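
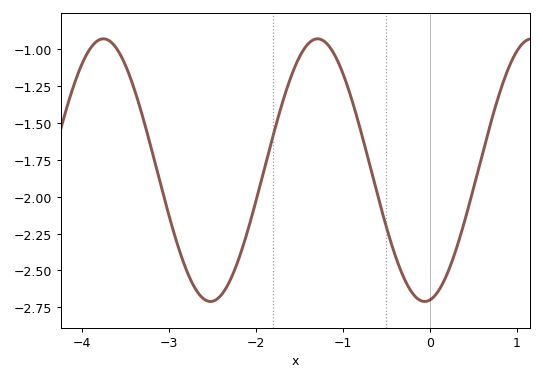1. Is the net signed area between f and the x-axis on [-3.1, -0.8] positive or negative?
negative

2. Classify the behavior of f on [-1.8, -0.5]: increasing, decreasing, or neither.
neither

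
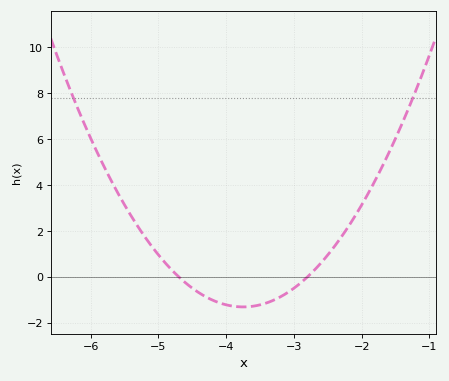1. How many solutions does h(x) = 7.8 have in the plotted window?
2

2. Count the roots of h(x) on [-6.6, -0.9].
2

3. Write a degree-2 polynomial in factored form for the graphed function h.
y = 1.45(x + 4.7)(x + 2.8)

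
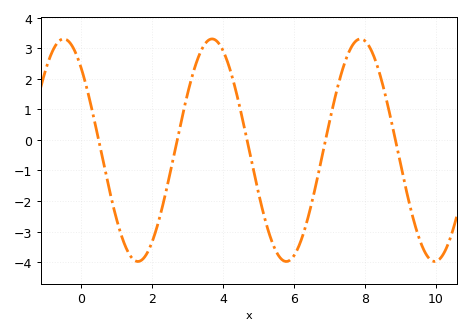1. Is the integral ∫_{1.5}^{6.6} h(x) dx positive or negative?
negative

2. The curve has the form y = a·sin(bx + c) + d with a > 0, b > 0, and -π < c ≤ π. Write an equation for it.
y = 3.64sin(1.5x + 2.3) - 0.34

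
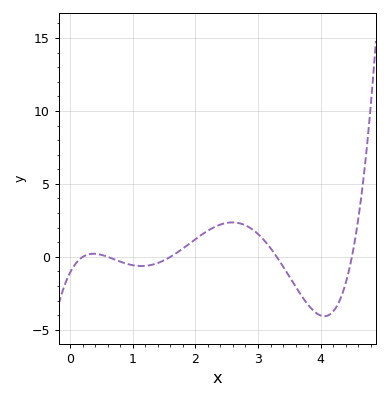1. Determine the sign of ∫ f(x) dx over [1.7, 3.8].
positive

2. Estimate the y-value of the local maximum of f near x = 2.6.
2.5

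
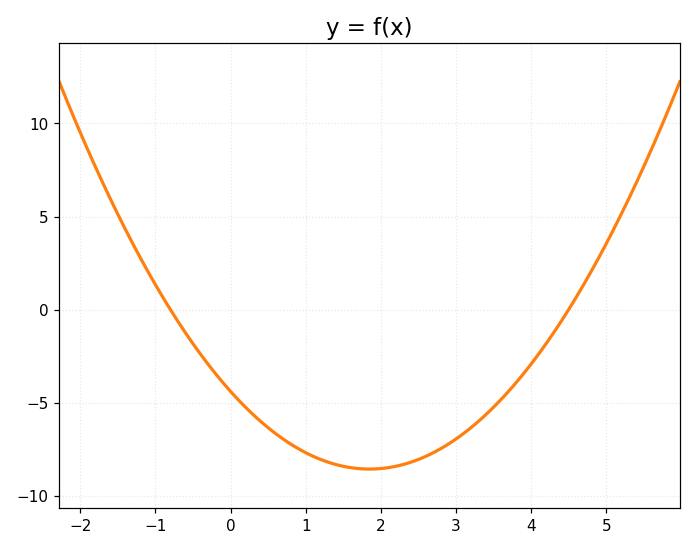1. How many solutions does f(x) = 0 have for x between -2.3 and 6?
2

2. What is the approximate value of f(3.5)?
-5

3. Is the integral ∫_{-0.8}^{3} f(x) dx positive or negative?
negative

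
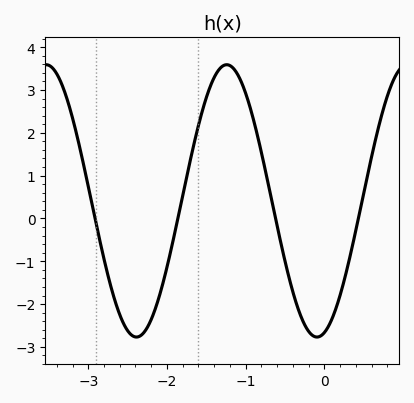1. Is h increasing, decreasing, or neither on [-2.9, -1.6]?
neither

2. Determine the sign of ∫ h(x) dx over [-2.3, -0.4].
positive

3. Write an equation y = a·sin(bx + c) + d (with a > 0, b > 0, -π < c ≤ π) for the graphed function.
y = 3.18sin(2.74x - 1.31) + 0.41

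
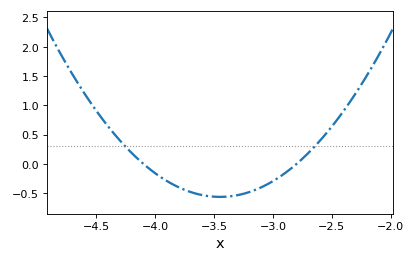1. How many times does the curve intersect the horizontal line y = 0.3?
2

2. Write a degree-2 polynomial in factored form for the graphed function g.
y = 1.33(x + 4.1)(x + 2.8)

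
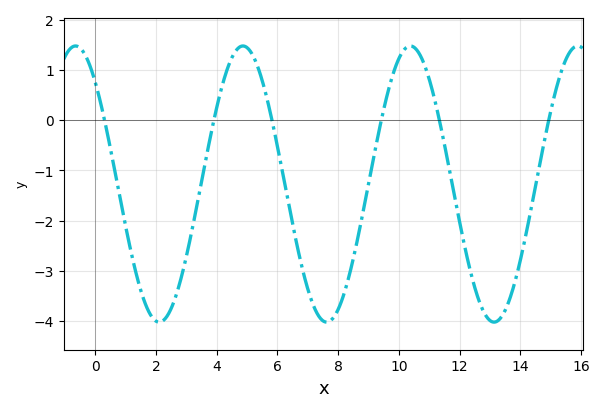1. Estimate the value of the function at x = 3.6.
-0.909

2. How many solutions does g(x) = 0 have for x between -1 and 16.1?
6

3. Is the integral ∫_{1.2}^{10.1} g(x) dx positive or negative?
negative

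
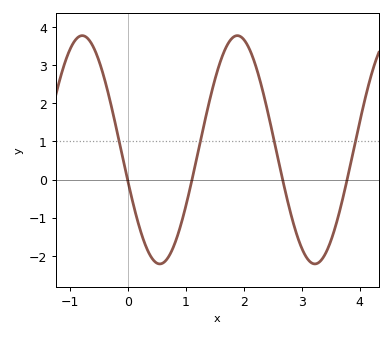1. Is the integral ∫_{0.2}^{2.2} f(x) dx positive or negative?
positive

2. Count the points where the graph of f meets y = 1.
4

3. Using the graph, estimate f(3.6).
-1.1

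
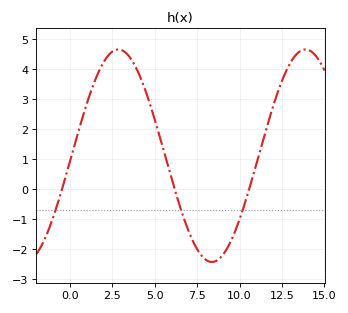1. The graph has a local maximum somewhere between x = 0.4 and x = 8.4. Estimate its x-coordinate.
2.86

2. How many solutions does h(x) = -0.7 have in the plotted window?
3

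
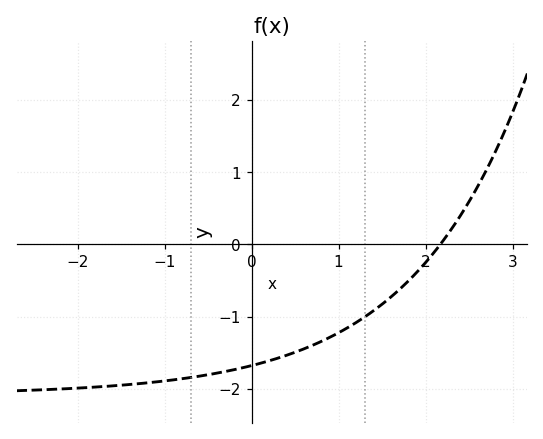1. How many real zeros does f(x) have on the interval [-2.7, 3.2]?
1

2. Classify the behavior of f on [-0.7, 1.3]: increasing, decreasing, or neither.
increasing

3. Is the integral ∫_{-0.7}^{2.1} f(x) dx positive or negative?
negative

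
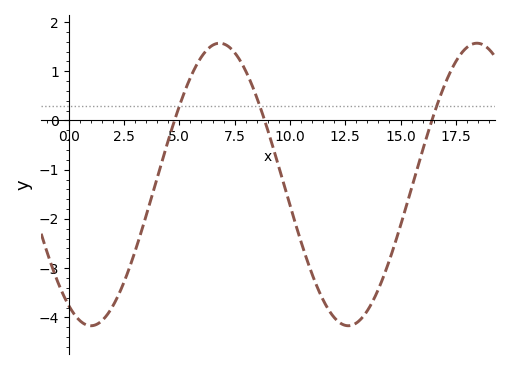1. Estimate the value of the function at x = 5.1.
0.4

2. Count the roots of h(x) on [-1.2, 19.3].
3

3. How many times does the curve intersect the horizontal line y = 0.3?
3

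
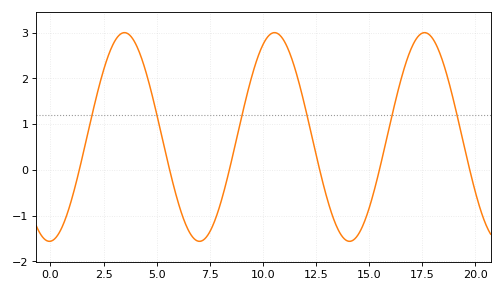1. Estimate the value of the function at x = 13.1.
-0.753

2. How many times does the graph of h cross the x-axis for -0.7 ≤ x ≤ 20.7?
6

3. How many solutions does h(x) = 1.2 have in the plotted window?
6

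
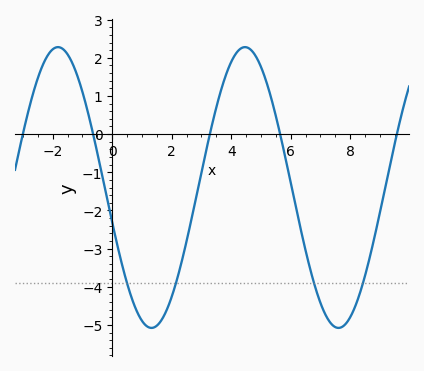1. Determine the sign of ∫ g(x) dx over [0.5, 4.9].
negative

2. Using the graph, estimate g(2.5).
-2.8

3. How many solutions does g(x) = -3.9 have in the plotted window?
4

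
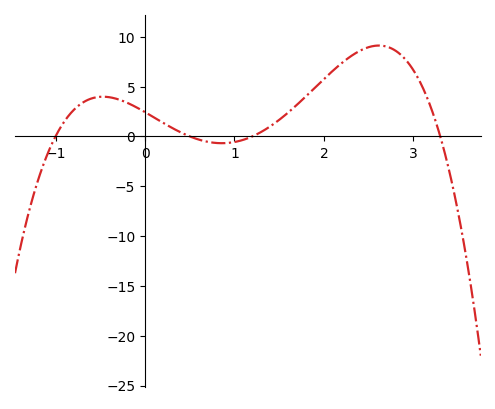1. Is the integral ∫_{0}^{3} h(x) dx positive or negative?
positive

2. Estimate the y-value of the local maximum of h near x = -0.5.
4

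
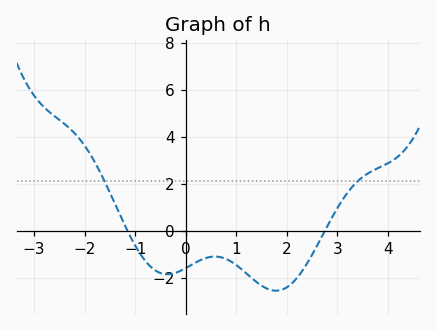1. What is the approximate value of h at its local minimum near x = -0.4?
-1.8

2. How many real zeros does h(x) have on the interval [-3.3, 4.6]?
2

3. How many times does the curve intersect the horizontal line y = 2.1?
2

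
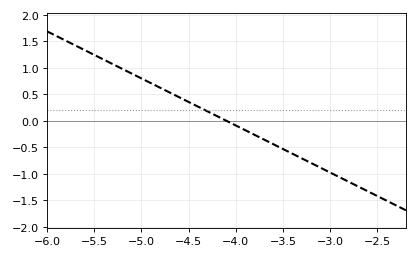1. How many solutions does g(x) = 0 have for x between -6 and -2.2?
1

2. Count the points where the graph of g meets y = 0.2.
1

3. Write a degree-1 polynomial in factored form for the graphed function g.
y = -0.89(x + 4.1)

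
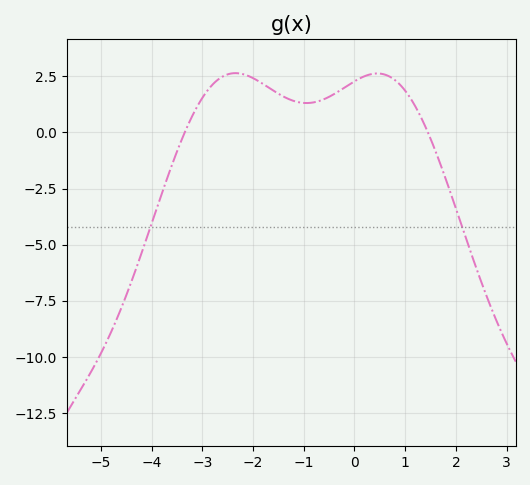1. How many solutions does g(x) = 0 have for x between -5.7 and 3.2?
2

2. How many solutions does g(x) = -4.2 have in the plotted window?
2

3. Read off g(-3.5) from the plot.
-0.8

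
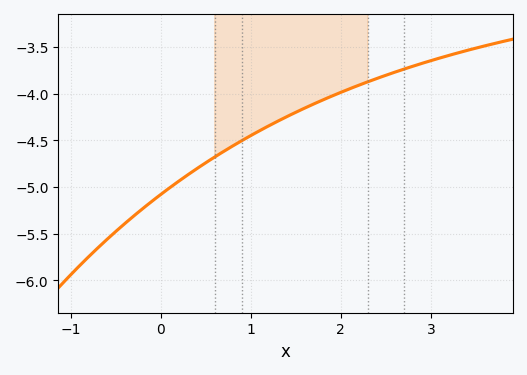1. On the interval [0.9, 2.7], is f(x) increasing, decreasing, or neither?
increasing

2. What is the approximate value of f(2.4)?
-3.85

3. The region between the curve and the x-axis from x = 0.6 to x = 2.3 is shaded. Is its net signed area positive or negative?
negative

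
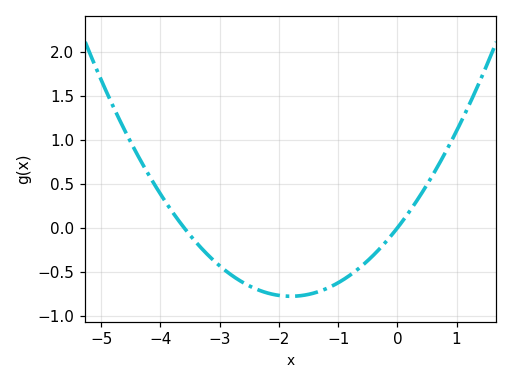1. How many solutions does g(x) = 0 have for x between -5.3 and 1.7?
2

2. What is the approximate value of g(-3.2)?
-0.307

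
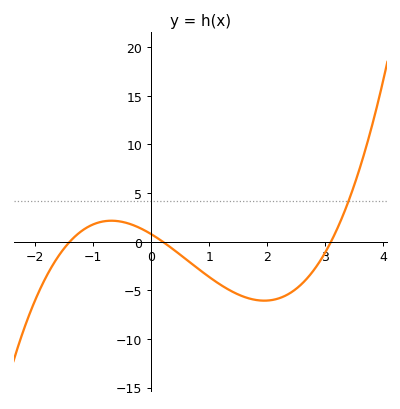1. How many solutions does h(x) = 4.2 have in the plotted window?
1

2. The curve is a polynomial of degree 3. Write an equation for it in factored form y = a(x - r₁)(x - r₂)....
y = 0.9(x + 1.4)(x - 0.2)(x - 3.1)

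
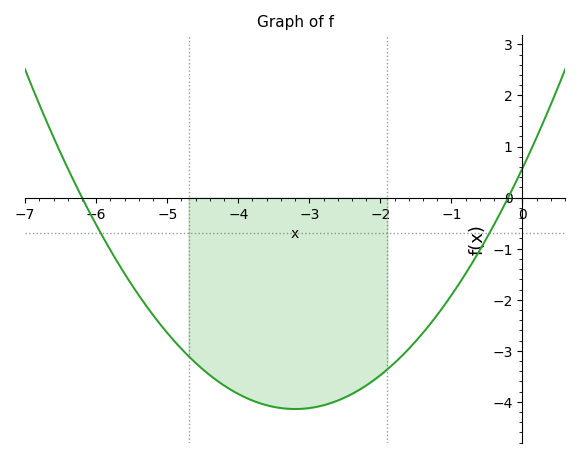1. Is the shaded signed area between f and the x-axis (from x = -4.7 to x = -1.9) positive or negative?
negative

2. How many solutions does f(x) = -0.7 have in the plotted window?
2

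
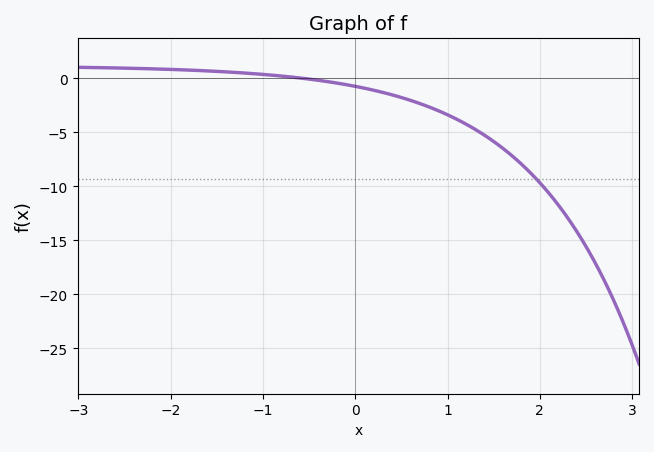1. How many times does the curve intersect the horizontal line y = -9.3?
1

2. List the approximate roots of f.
-0.567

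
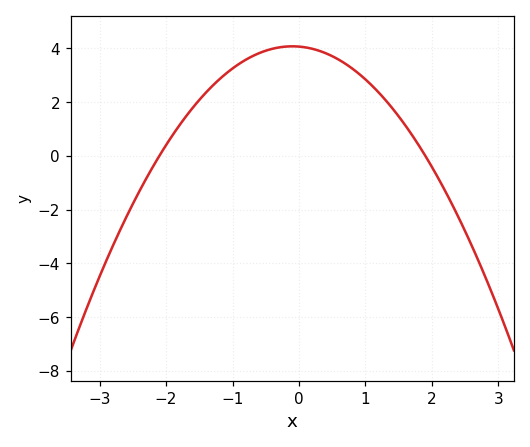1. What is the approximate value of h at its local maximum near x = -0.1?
4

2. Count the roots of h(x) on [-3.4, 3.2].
2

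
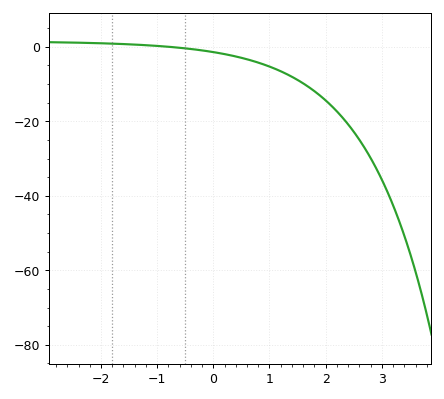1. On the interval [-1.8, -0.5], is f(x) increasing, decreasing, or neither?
decreasing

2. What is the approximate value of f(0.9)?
-4.75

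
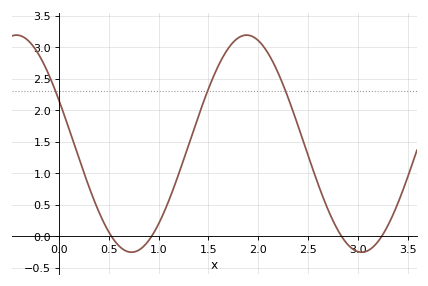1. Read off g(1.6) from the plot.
2.7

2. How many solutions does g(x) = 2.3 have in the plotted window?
3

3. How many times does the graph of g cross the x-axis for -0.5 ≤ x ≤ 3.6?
4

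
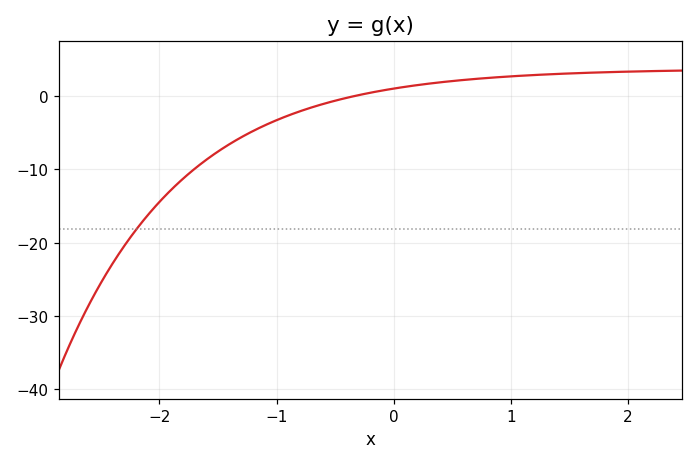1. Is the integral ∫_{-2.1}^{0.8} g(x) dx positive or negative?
negative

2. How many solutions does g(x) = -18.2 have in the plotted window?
1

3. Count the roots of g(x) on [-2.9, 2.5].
1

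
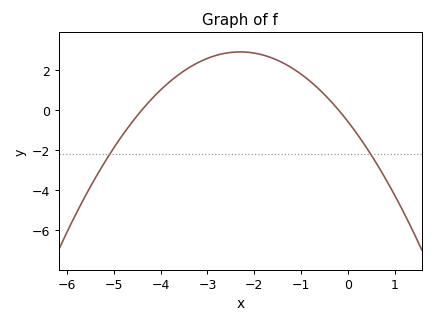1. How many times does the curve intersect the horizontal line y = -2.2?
2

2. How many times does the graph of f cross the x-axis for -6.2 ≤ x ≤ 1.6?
2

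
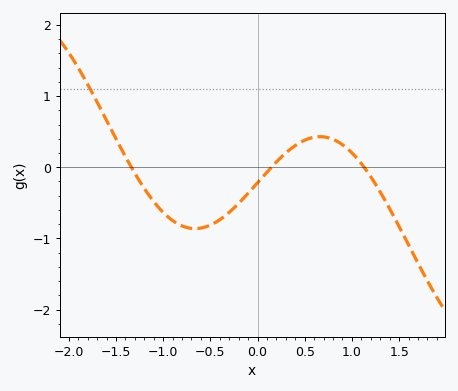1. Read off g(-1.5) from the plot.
0.4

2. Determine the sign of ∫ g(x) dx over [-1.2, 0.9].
negative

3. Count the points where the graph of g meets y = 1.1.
1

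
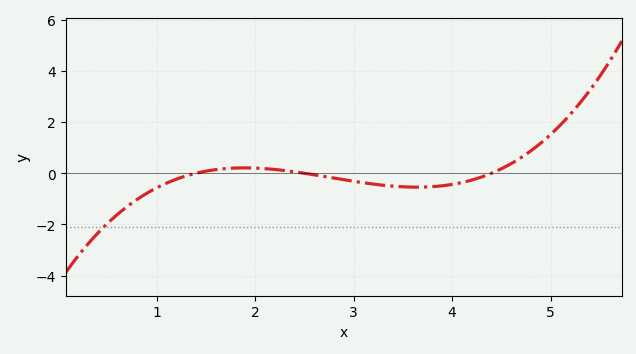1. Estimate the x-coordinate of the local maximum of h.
1.89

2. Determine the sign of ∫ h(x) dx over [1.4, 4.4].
negative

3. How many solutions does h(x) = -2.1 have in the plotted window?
1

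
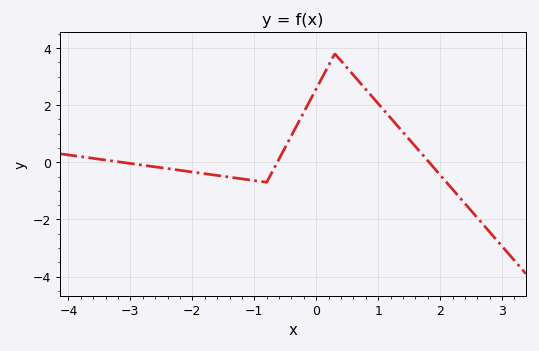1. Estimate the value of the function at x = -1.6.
-0.461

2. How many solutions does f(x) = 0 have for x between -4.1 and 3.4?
3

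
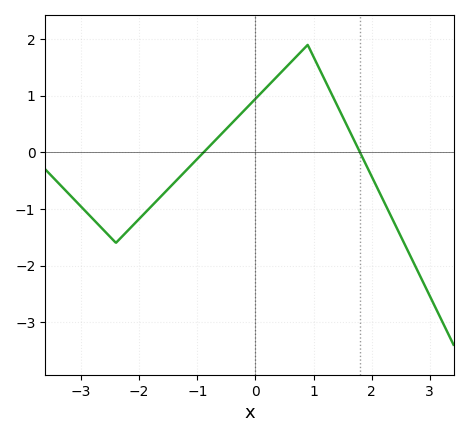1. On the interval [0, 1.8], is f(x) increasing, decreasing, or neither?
neither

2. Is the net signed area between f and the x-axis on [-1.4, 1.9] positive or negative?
positive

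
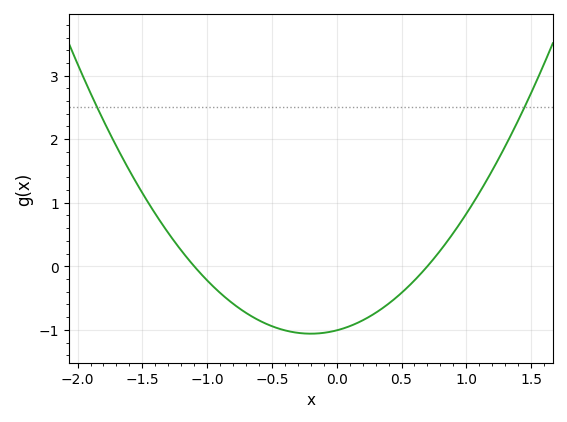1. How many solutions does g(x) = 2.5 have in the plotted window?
2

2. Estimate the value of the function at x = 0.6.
-0.2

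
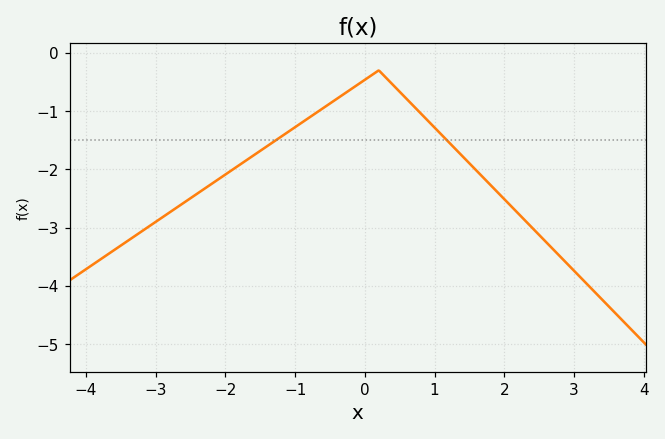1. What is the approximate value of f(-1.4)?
-1.6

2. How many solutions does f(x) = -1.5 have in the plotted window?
2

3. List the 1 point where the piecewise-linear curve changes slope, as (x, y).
(0.2, -0.3)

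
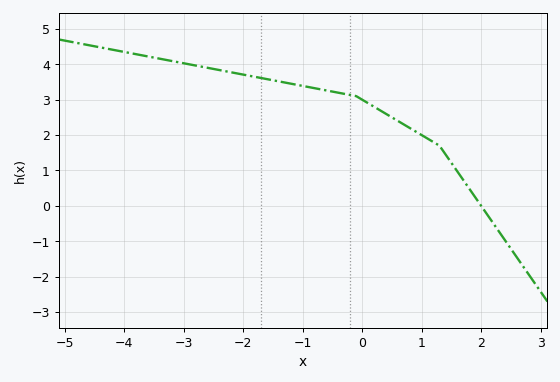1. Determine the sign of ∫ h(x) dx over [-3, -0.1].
positive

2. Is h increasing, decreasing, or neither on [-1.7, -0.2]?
decreasing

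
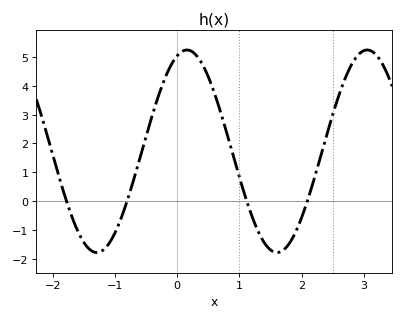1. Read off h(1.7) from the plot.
-1.7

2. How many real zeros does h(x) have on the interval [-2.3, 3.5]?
4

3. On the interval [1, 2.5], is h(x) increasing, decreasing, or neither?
neither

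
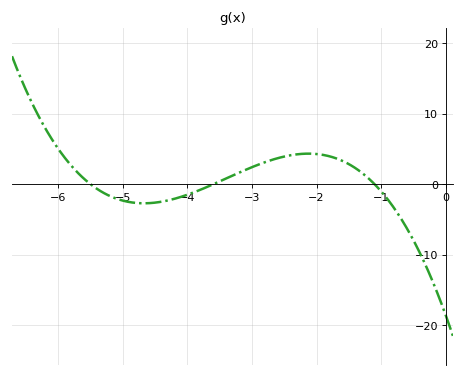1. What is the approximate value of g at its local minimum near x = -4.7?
-2.69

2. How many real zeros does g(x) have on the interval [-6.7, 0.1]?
3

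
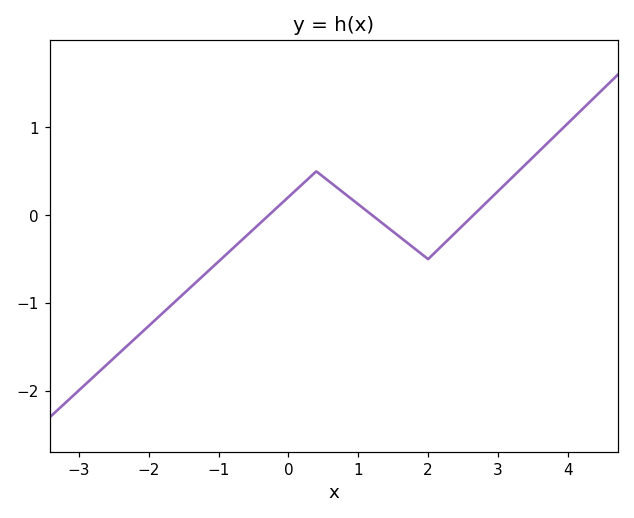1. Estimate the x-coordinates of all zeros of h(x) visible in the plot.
-0.282, 1.2, 2.65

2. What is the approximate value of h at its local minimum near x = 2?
-0.5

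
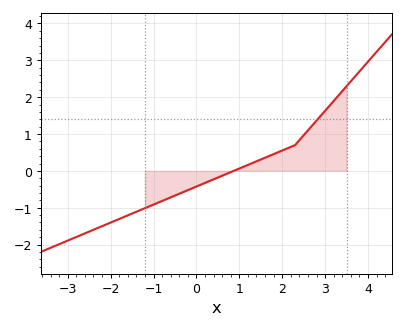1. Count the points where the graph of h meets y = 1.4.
1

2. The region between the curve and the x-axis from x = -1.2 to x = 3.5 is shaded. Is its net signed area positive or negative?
positive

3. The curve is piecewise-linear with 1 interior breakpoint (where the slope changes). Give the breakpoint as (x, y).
(2.3, 0.7)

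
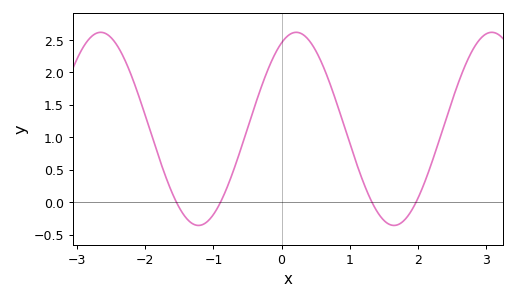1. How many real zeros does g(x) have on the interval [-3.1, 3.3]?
4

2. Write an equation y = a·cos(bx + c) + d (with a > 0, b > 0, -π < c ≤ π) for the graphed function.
y = 1.49cos(2.2x - 0.47) + 1.13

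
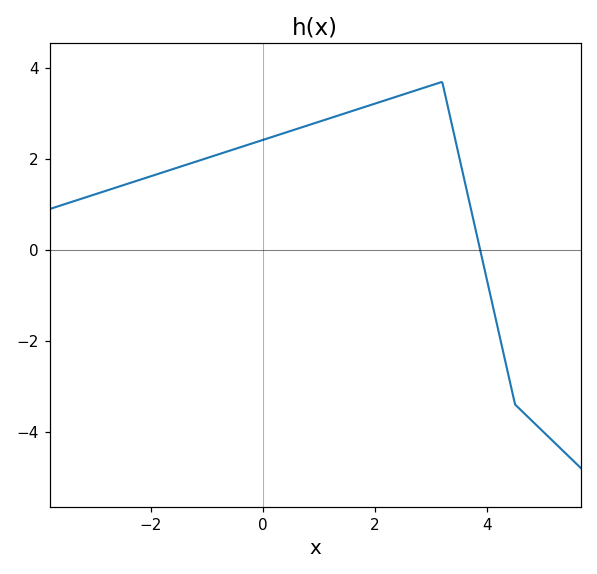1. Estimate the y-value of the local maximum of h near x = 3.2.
3.6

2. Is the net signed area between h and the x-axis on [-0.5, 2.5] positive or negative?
positive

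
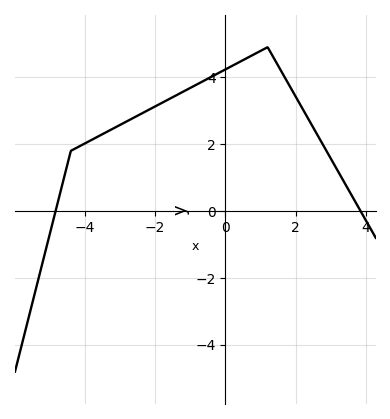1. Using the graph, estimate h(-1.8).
3.24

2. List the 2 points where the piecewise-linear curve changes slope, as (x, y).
(-4.4, 1.8); (1.2, 4.9)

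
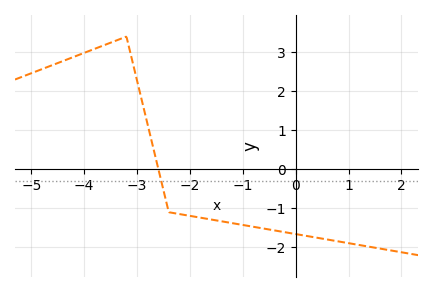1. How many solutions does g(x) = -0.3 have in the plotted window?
1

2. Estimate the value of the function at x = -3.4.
3.3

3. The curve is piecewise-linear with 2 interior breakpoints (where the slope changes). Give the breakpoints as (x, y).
(-3.2, 3.4); (-2.4, -1.1)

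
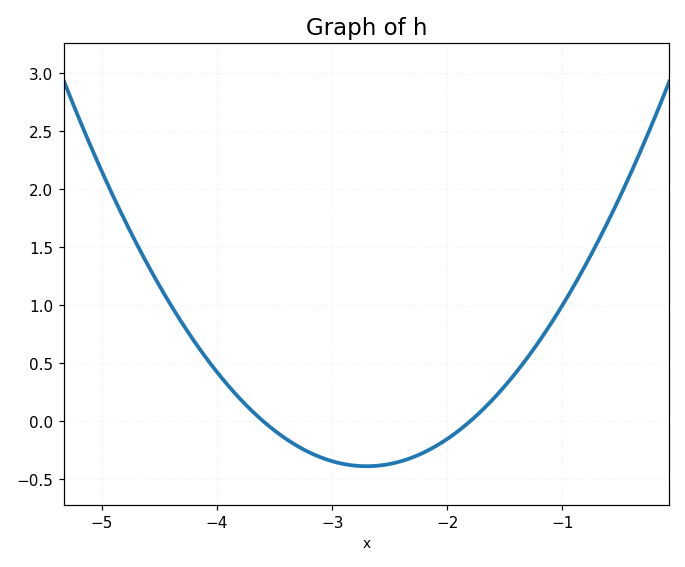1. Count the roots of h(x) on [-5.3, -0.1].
2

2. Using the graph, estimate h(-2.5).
-0.35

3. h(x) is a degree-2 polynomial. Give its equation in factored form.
y = 0.48(x + 3.6)(x + 1.8)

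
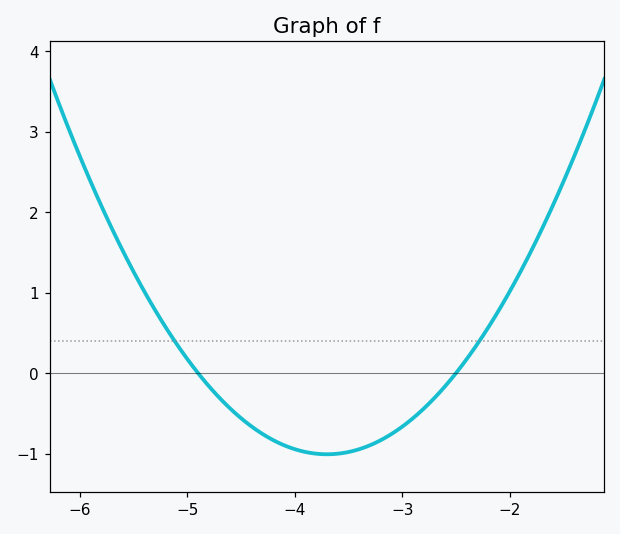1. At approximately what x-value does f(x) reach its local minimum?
-3.7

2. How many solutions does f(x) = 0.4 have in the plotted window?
2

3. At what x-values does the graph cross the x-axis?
-4.9, -2.5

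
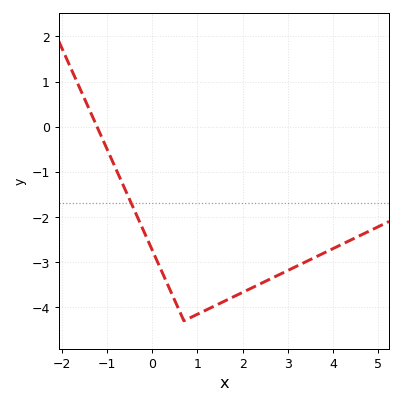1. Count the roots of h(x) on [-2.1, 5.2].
1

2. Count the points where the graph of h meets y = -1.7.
1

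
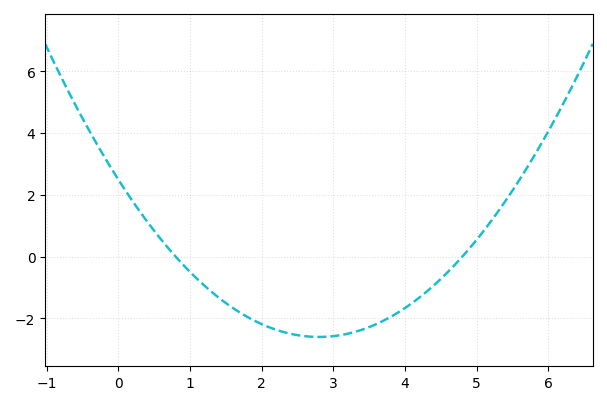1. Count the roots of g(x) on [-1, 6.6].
2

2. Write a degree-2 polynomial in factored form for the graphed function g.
y = 0.65(x - 0.8)(x - 4.8)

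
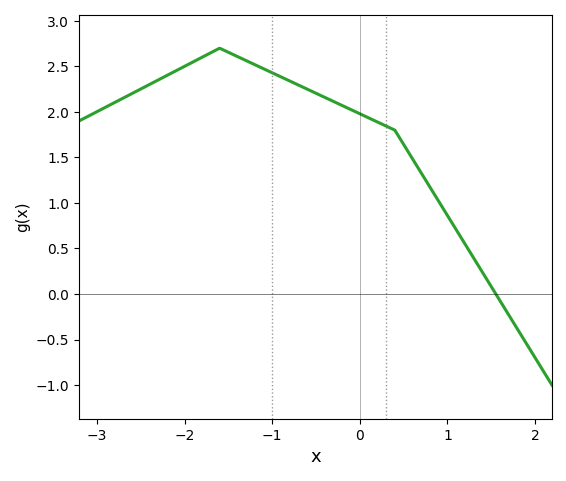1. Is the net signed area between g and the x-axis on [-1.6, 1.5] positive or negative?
positive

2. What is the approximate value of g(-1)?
2.43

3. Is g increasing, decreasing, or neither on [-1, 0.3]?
decreasing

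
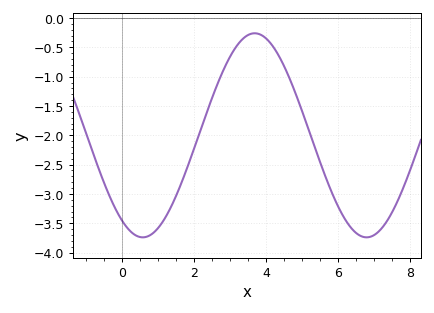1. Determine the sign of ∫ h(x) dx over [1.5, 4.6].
negative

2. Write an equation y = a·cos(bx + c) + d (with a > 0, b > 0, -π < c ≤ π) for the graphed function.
y = 1.74cos(1.01x + 2.56) - 2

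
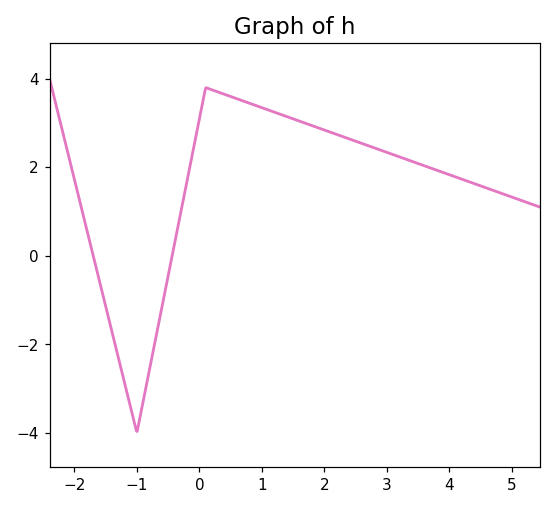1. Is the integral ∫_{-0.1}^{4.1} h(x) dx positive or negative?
positive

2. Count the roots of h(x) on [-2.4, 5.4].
2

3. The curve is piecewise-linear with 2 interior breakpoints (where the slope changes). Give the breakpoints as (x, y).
(-1, -4); (0.1, 3.8)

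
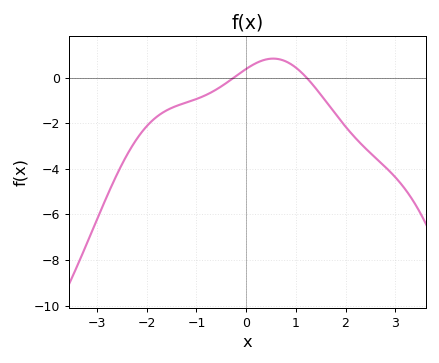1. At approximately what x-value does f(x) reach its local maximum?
0.5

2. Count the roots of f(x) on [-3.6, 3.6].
2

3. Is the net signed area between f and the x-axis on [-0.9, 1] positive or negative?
positive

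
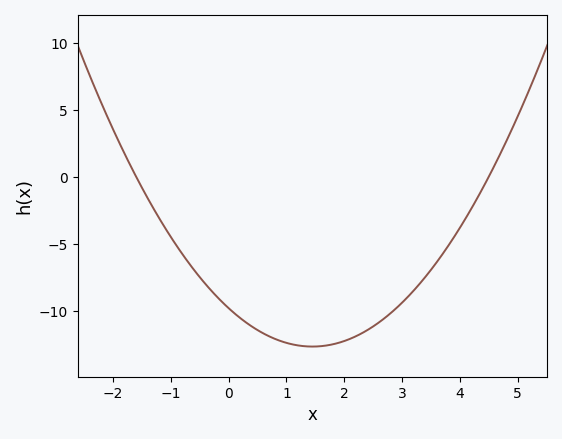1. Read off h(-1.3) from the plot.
-2.37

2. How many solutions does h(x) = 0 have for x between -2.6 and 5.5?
2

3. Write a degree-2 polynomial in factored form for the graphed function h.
y = 1.36(x + 1.6)(x - 4.5)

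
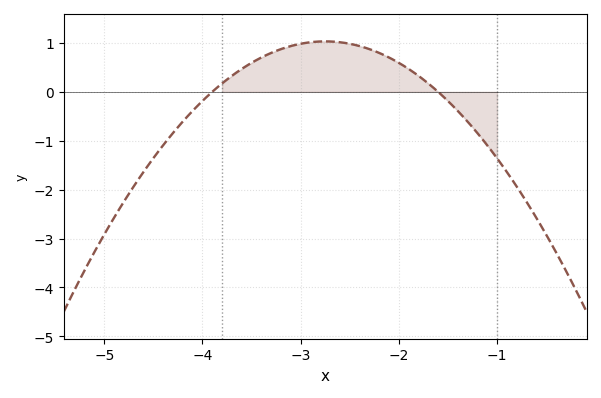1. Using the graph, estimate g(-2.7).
1.03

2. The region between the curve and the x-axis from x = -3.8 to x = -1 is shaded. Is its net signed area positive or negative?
positive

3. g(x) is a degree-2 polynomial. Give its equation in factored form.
y = -0.78(x + 3.9)(x + 1.6)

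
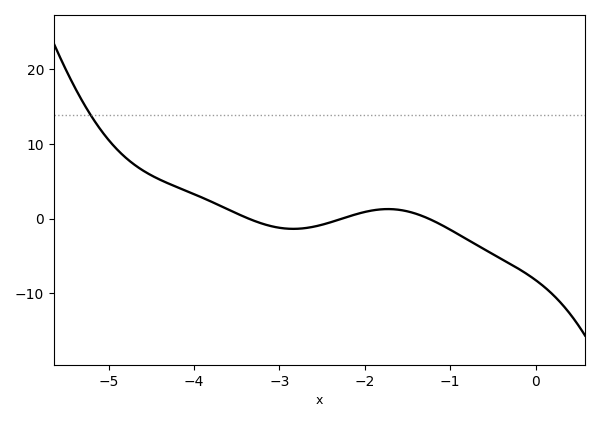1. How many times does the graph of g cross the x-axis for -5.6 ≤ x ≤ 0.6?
3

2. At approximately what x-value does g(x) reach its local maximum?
-1.73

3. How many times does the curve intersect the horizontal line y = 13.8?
1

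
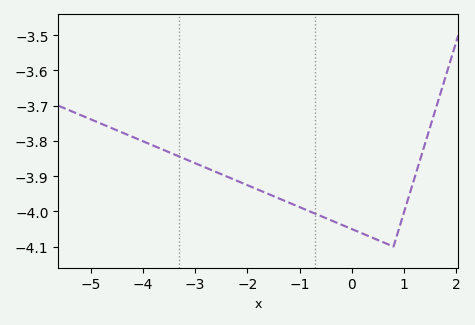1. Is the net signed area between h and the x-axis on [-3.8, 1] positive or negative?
negative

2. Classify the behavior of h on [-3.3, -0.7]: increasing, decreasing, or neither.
decreasing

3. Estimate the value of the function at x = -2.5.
-3.89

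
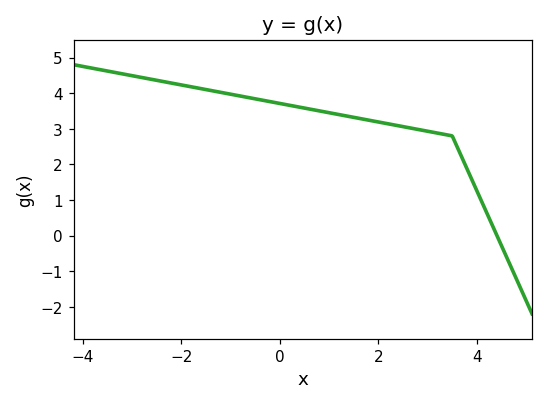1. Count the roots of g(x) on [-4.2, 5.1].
1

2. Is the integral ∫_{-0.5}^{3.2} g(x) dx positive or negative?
positive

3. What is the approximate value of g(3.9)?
1.57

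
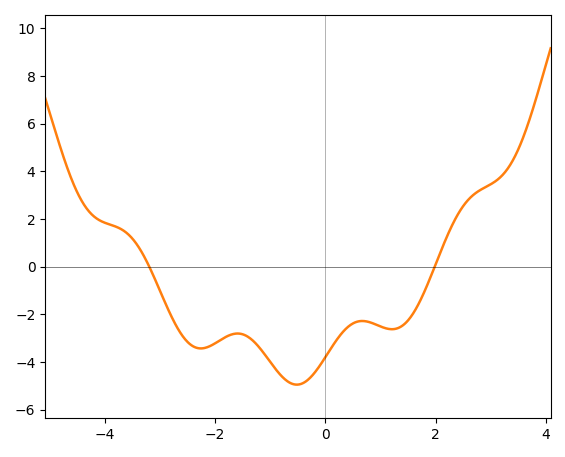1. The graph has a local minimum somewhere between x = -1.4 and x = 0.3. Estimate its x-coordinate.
-0.517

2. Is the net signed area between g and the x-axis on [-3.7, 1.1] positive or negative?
negative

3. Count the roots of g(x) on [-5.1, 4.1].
2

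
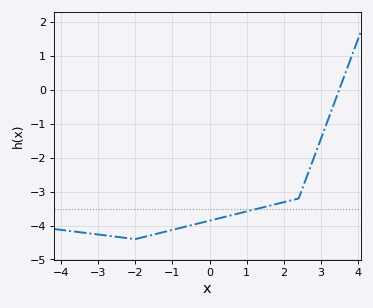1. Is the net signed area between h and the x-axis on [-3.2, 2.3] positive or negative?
negative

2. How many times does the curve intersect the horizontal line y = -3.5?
1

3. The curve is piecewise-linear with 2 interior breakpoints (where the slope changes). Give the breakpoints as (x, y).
(-2, -4.4); (2.4, -3.2)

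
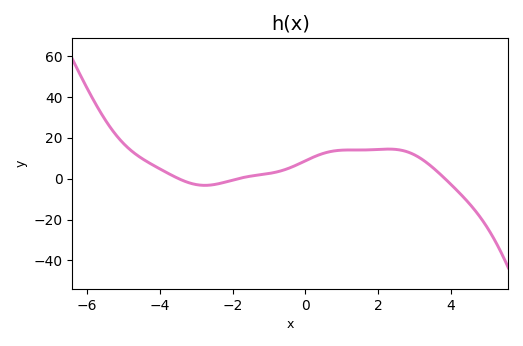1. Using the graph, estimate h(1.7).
14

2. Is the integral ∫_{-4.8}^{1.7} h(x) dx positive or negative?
positive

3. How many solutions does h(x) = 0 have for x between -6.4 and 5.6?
3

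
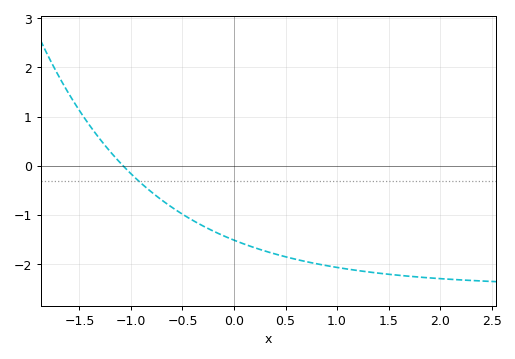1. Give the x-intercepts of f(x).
-1.1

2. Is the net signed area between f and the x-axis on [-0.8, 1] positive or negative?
negative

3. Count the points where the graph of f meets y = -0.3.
1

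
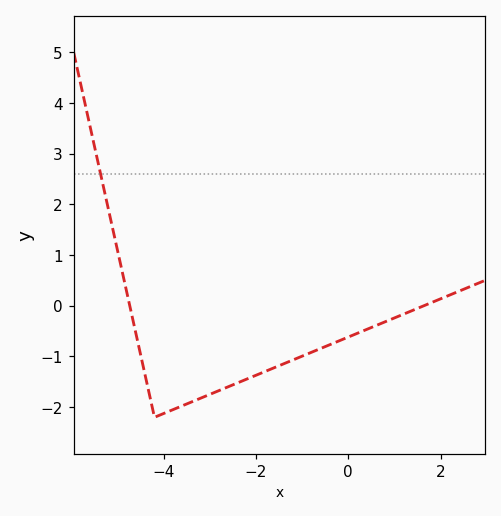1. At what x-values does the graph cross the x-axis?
-4.8, 1.6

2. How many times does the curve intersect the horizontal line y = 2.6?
1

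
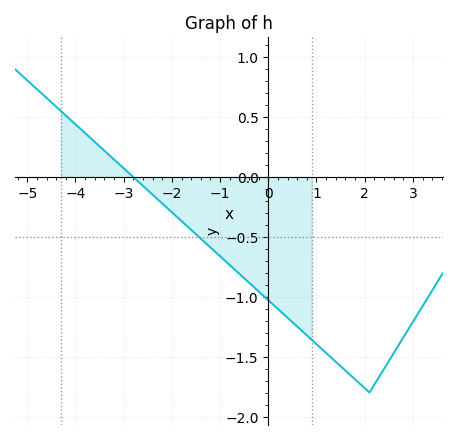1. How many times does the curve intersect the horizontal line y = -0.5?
1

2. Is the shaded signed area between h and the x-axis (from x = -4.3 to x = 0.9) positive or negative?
negative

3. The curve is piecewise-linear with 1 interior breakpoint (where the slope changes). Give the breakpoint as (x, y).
(2.1, -1.8)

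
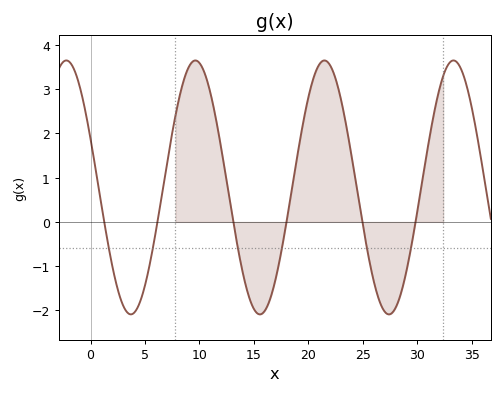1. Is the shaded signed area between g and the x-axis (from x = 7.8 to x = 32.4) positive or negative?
positive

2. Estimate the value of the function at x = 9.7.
3.6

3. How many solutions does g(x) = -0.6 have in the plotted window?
6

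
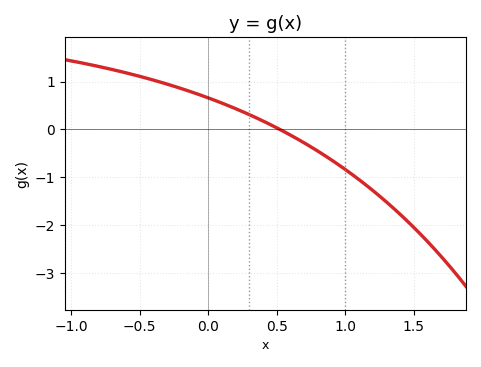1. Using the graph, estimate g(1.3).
-1.5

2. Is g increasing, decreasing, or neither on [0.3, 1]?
decreasing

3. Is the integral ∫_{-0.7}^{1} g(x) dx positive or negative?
positive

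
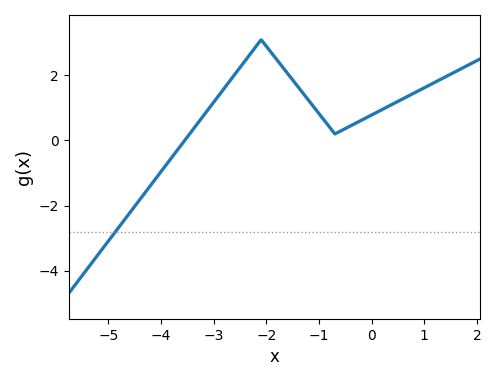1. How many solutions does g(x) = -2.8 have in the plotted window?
1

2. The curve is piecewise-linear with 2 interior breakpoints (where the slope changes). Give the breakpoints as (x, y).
(-2.1, 3.1); (-0.7, 0.2)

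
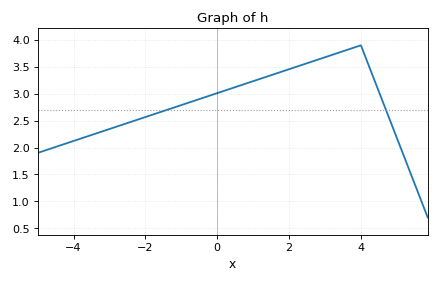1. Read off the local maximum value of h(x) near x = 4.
3.9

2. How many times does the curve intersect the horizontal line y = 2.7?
2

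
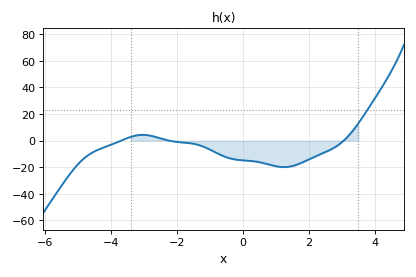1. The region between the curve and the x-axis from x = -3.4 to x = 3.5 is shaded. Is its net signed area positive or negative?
negative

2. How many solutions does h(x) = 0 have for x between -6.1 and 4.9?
3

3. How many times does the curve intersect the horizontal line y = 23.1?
1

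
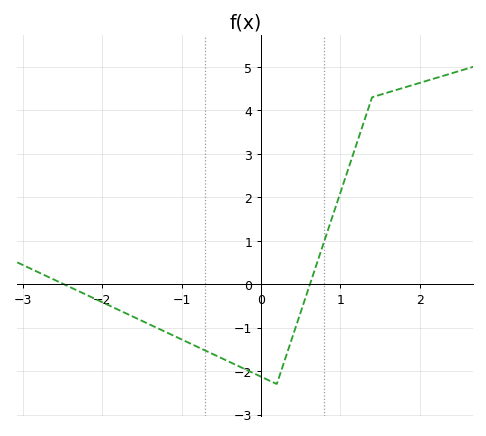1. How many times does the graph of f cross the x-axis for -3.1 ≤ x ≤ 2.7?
2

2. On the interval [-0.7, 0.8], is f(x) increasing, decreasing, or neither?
neither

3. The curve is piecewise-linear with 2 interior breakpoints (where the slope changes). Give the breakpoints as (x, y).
(0.2, -2.3); (1.4, 4.3)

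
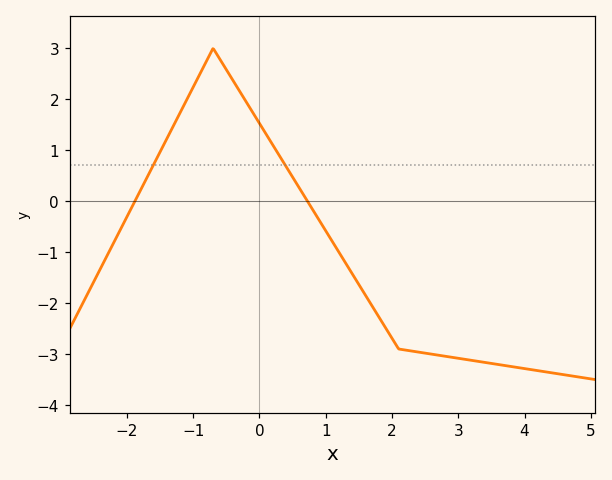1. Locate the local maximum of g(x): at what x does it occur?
-0.8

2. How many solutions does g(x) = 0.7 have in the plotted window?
2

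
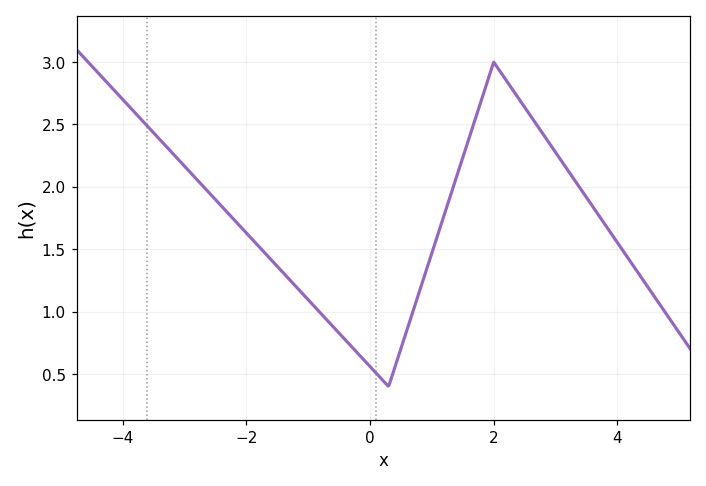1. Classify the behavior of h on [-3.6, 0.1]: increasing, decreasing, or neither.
decreasing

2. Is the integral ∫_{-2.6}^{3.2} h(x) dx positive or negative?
positive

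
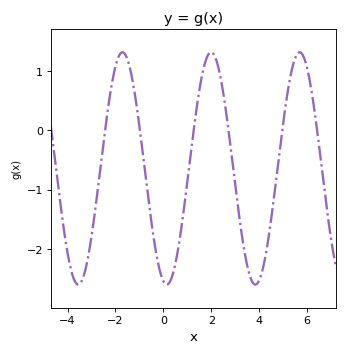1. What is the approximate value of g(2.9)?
-0.6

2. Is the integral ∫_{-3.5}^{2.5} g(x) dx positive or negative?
negative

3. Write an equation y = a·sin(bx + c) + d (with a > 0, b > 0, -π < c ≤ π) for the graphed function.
y = 1.96sin(1.7x - 1.8) - 0.64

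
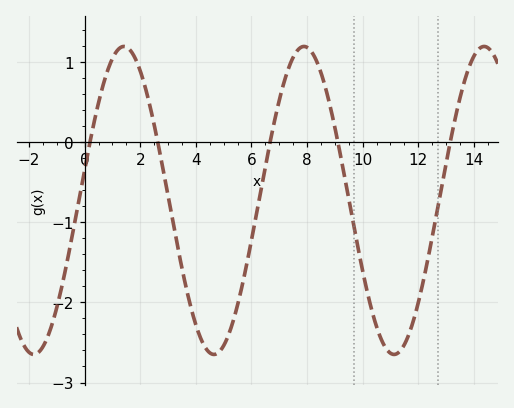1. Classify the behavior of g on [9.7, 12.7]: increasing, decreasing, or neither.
neither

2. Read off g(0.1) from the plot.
-0.165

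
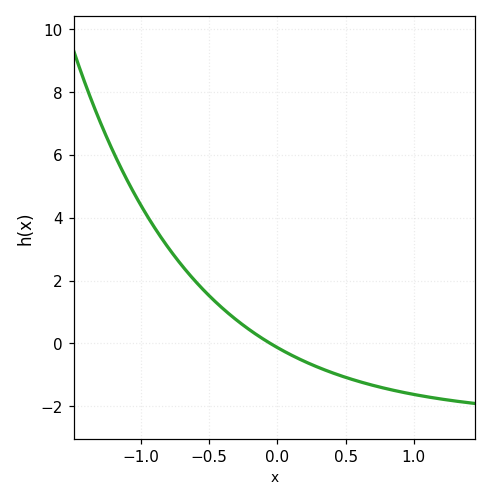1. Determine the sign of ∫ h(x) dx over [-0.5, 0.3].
positive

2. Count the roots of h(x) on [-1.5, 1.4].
1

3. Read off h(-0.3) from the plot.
0.8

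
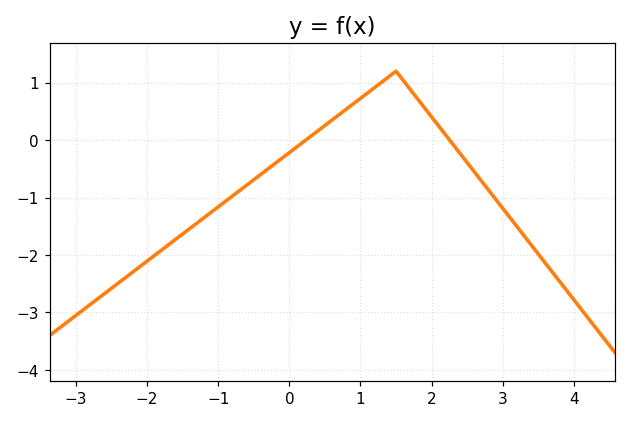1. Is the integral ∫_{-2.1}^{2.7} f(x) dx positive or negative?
negative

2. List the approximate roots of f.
0.23, 2.25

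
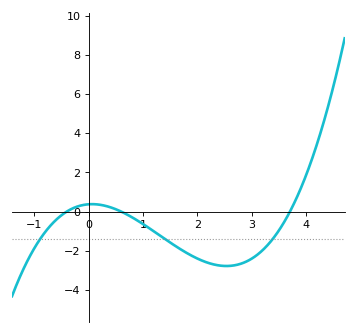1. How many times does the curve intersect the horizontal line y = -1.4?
3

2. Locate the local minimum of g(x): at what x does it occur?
2.5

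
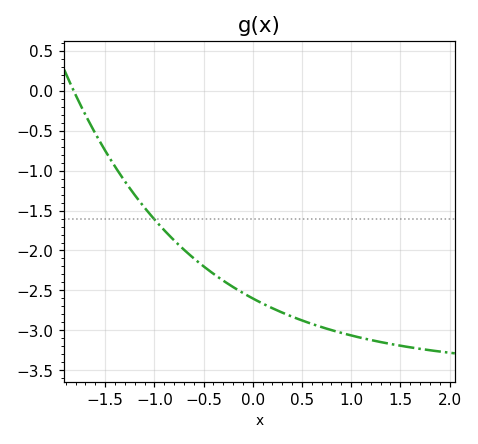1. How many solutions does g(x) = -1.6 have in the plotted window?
1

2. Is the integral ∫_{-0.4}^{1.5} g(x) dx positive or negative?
negative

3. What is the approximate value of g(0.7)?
-2.95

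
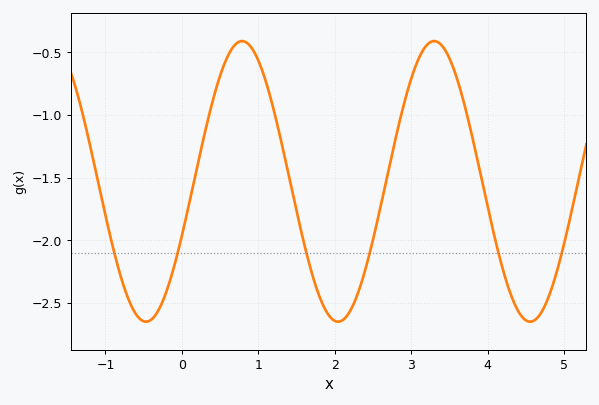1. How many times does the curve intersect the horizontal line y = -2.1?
6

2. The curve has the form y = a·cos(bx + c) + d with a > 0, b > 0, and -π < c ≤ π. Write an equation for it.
y = 1.12cos(2.5x - 2) - 1.53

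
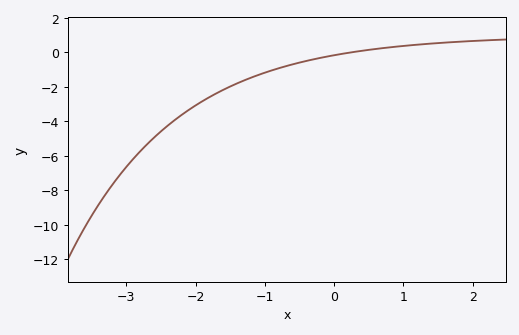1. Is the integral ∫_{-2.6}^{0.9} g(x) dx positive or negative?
negative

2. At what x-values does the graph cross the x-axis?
0.3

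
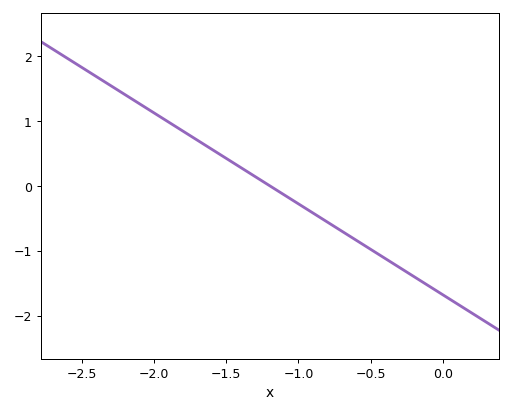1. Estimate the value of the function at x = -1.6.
0.6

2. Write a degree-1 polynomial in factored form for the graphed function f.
y = -1.4(x + 1.2)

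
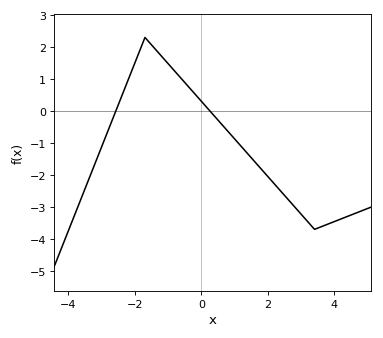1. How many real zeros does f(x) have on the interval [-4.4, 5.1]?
2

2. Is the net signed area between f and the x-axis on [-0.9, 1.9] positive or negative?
negative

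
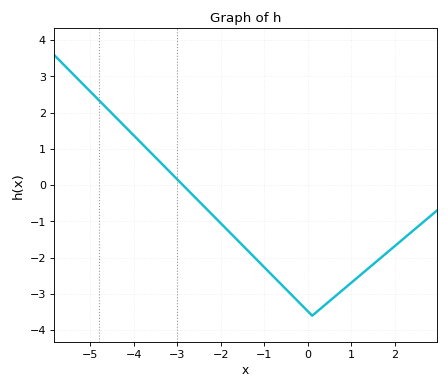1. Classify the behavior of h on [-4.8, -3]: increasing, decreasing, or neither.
decreasing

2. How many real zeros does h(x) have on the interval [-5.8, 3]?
1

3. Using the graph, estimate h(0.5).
-3.2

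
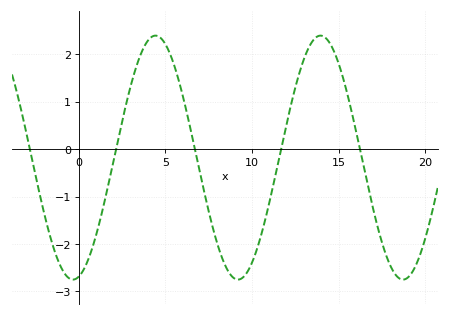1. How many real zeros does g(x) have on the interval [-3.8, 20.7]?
5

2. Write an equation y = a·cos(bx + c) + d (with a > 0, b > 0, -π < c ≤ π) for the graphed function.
y = 2.57cos(0.66x - 2.92) - 0.18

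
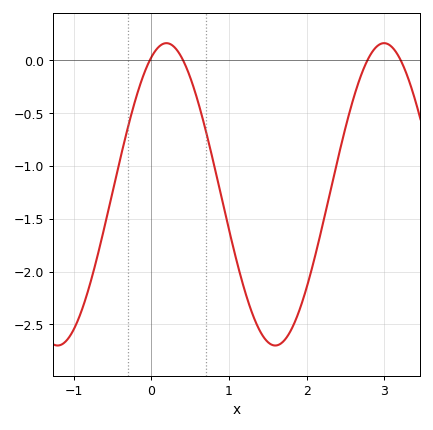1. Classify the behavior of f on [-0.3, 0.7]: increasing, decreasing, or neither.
neither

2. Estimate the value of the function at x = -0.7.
-1.85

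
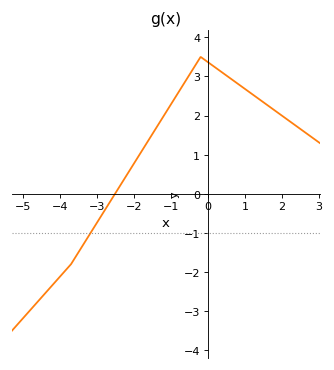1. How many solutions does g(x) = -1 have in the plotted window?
1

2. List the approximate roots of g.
-2.51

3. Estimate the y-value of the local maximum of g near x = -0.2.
3.5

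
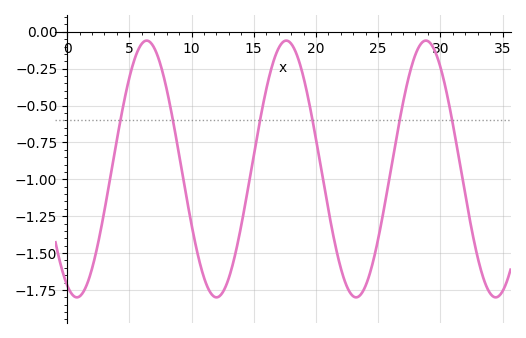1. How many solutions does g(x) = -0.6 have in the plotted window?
6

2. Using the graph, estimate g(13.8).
-1.4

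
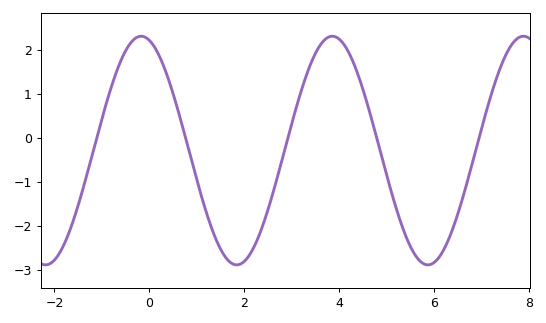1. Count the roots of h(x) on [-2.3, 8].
5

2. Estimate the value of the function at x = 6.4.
-2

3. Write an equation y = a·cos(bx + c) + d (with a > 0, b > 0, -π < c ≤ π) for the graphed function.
y = 2.6cos(1.6x + 0.27) - 0.29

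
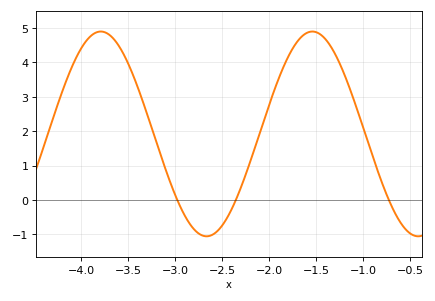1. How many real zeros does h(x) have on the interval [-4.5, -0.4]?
3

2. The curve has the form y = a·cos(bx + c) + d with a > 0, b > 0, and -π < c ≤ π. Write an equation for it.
y = 2.98cos(2.79x - 1.99) + 1.92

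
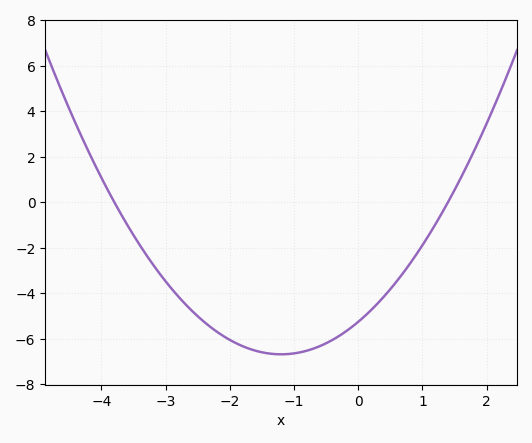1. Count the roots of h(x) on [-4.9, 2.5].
2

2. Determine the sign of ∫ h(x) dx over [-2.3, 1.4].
negative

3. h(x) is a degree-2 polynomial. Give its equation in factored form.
y = 0.99(x + 3.8)(x - 1.4)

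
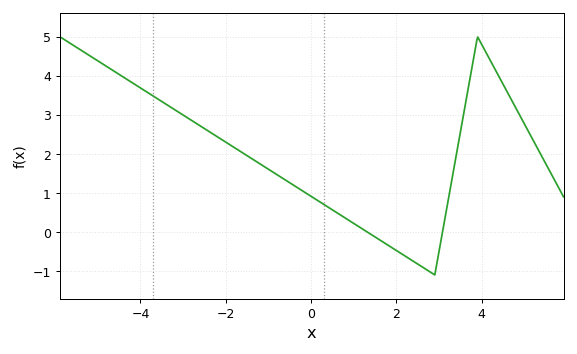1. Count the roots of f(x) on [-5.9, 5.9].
2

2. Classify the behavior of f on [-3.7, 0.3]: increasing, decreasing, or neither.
decreasing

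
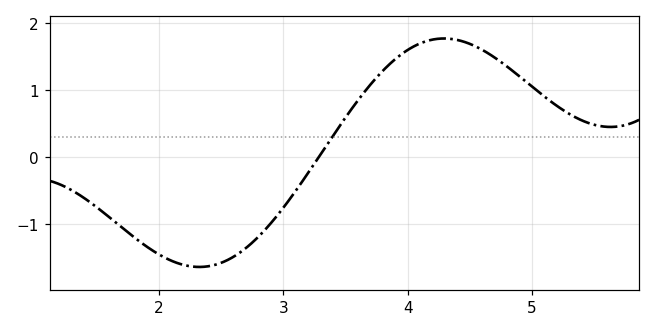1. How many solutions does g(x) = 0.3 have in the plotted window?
1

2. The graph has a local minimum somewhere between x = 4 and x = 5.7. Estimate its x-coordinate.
5.63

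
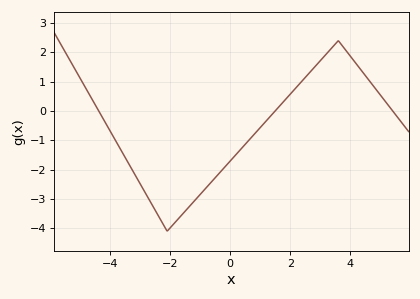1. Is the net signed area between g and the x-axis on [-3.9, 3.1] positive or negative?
negative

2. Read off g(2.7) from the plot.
1.4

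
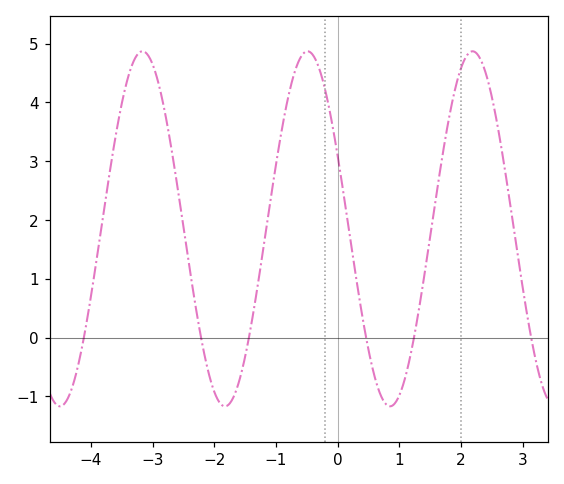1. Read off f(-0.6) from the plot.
4.8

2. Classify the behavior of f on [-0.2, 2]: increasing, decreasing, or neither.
neither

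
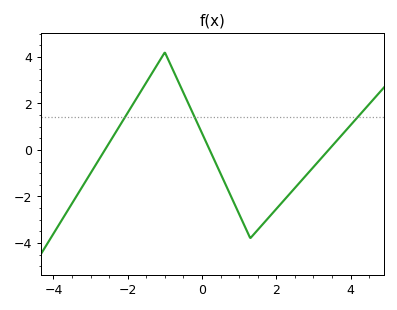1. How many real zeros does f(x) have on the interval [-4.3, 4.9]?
3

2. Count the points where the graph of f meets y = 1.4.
3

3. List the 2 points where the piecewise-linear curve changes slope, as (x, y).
(-1, 4.2); (1.3, -3.8)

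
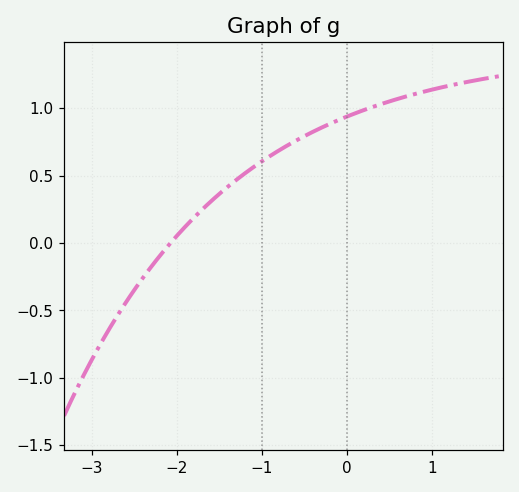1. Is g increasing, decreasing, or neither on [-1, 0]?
increasing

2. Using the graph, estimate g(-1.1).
0.55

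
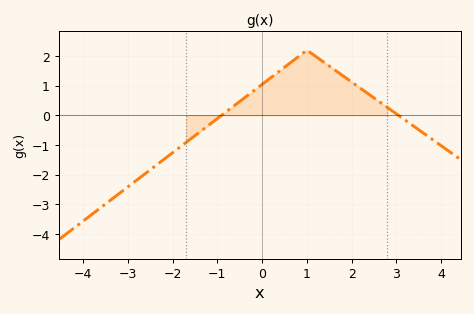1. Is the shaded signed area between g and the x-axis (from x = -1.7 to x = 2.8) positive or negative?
positive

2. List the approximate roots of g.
-1, 3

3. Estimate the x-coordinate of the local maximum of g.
1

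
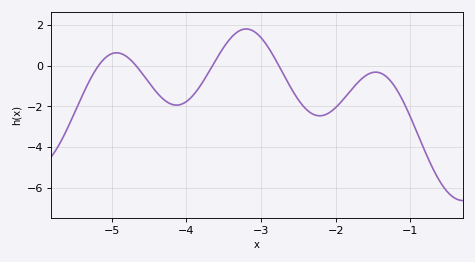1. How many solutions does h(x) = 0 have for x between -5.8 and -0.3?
4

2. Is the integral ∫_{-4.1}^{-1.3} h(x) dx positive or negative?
negative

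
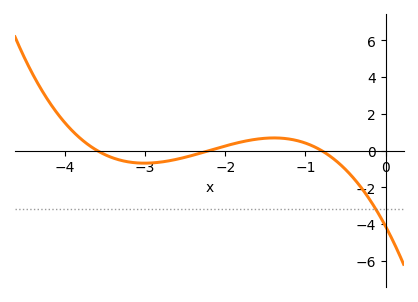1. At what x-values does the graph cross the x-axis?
-3.6, -2.2, -0.8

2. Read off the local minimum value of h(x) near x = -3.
-0.687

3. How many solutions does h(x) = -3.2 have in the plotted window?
1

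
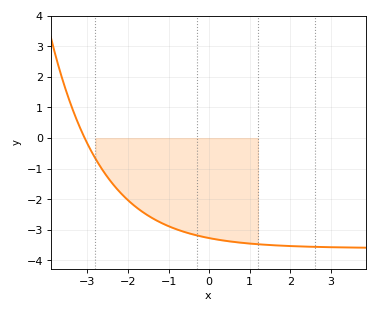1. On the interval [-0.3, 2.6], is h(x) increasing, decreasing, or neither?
decreasing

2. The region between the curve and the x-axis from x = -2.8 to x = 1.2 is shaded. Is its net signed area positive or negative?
negative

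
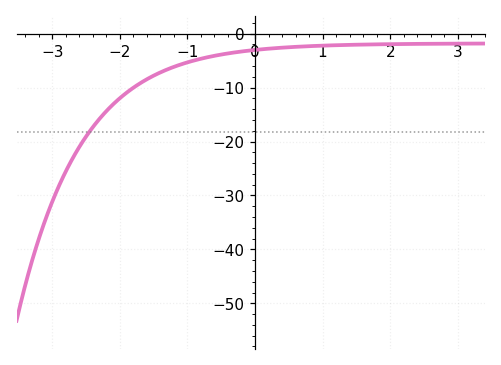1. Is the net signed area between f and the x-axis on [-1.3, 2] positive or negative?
negative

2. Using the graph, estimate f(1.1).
-2.18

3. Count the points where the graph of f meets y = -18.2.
1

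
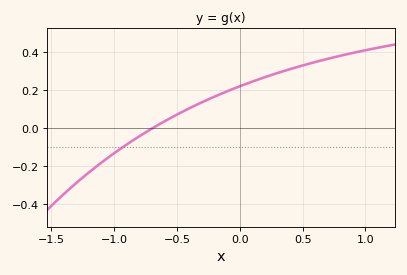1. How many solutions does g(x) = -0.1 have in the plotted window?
1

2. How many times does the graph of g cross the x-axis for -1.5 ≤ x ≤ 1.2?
1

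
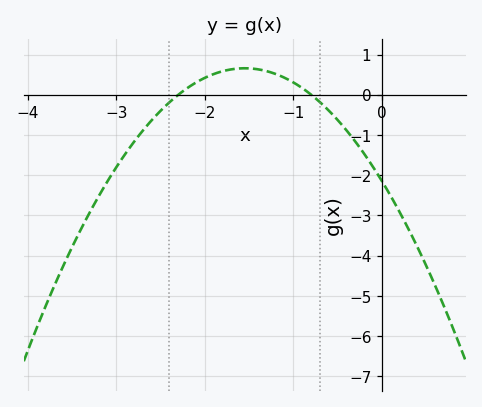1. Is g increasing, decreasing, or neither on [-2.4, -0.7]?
neither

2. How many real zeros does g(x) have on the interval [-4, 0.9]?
2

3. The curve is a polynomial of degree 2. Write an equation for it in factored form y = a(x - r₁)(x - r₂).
y = -1.17(x + 2.3)(x + 0.8)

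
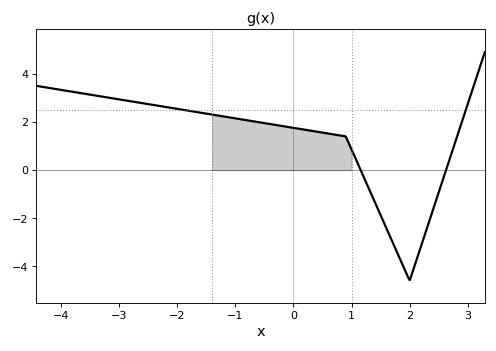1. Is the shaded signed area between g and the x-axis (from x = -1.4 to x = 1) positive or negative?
positive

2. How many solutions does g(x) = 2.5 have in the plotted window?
2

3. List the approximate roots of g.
1.2, 2.6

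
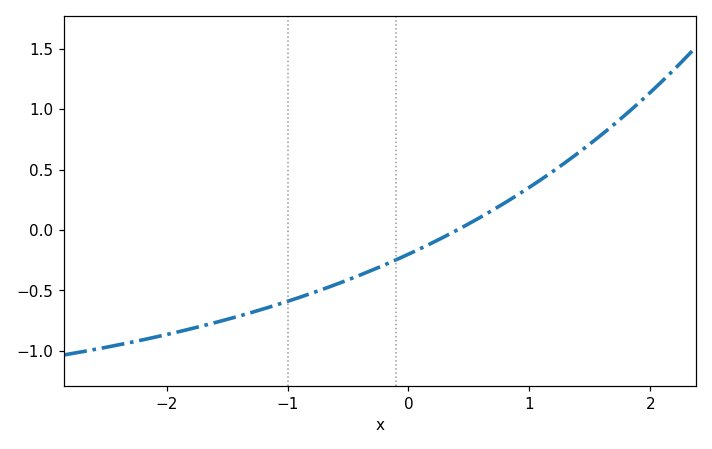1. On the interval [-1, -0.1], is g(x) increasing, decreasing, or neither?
increasing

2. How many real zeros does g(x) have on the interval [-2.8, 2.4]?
1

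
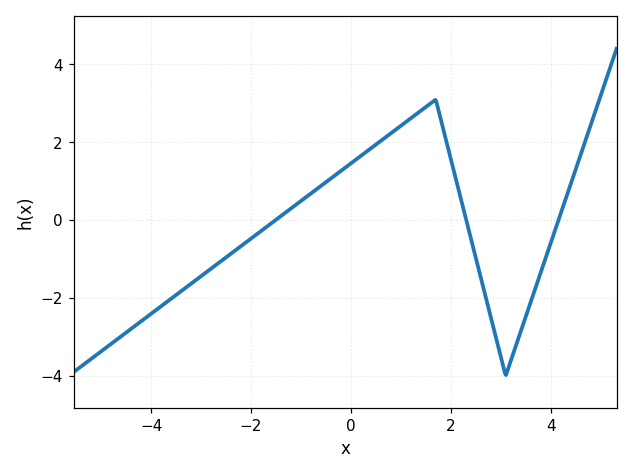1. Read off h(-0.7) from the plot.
0.8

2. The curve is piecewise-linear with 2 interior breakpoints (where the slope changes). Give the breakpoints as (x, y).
(1.7, 3.1); (3.1, -4)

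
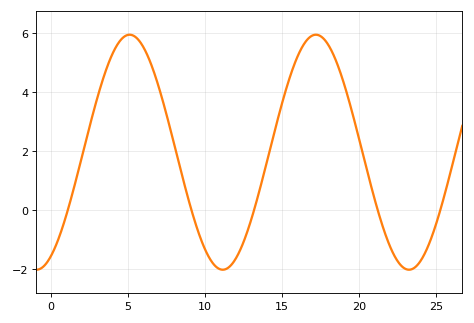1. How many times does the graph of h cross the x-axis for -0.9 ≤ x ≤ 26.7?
5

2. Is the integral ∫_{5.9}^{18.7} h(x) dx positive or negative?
positive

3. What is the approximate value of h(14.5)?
2.6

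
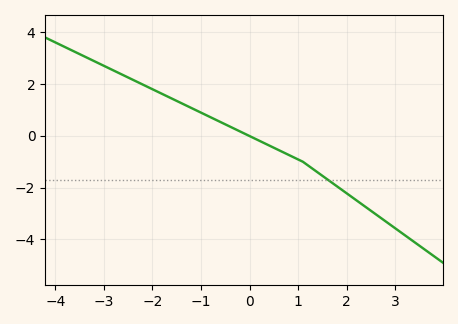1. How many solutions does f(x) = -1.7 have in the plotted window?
1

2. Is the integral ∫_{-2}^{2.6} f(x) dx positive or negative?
negative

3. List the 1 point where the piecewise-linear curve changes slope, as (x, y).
(1.1, -1)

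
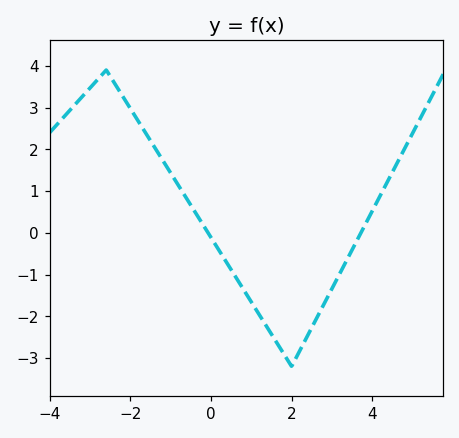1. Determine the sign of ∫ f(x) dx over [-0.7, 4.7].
negative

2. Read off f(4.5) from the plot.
1.45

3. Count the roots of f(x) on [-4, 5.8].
2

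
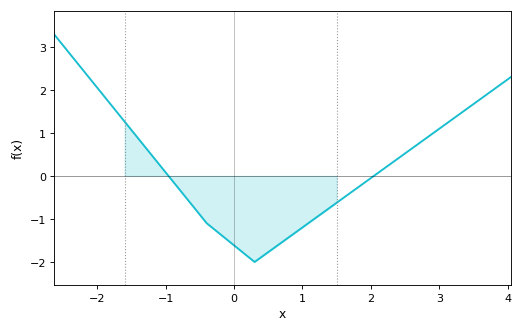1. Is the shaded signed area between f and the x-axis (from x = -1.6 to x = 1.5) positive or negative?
negative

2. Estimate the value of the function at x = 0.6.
-1.7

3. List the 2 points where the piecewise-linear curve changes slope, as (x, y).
(-0.4, -1.1); (0.3, -2)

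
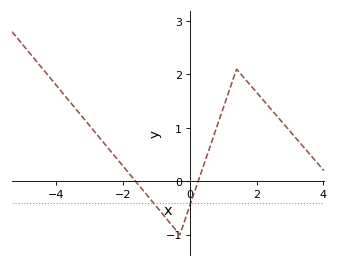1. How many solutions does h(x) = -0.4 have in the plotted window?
2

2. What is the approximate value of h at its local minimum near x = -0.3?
-1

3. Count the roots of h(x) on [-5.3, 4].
2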